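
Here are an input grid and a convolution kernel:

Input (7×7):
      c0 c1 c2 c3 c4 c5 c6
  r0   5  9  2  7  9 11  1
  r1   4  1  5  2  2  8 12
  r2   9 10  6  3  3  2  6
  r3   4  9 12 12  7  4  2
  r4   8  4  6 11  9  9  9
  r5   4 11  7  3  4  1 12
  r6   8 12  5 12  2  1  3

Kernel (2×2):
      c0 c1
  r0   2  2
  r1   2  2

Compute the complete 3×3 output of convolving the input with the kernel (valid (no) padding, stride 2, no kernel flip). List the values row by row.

38 32 60
64 66 32
54 54 46

Output[0,0]: The receptive field on the input at this output position is [5 9 / 4 1]. Elementwise product with the kernel and sum: 5·2 + 9·2 + 4·2 + 1·2.
Output[0,1]: The receptive field on the input at this output position is [2 7 / 5 2]. Elementwise product with the kernel and sum: 2·2 + 7·2 + 5·2 + 2·2.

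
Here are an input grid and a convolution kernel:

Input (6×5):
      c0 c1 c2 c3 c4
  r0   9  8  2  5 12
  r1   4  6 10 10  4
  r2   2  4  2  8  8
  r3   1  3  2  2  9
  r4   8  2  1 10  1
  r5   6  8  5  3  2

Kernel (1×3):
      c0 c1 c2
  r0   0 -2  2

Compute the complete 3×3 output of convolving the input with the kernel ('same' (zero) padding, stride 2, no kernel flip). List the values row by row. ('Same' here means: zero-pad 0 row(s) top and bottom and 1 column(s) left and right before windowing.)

Output[0,0]: The receptive field on the zero-padded input at this output position is [0 9 8]. Elementwise product with the kernel and sum: 9·-2 + 8·2.

-2 6 -24
4 12 -16
-12 18 -2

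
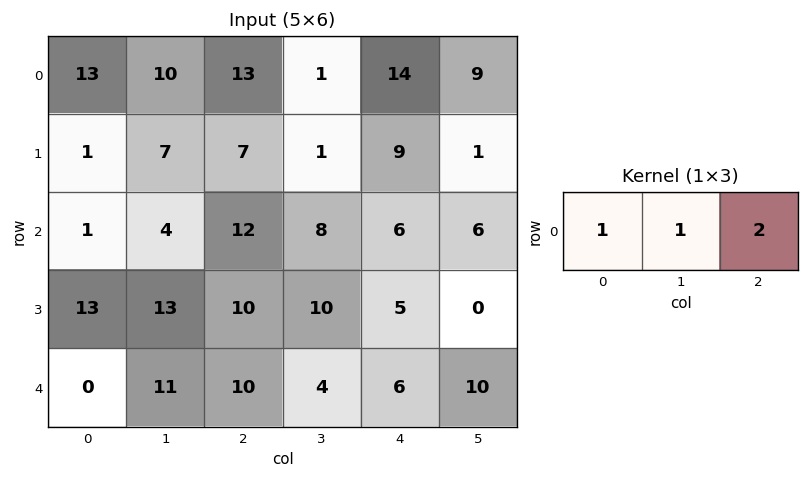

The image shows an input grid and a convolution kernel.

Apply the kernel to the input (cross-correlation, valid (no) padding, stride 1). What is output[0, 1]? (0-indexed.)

25

The receptive field on the input at this output position is [10 13 1]. Elementwise product with the kernel and sum: 10·1 + 13·1 + 1·2.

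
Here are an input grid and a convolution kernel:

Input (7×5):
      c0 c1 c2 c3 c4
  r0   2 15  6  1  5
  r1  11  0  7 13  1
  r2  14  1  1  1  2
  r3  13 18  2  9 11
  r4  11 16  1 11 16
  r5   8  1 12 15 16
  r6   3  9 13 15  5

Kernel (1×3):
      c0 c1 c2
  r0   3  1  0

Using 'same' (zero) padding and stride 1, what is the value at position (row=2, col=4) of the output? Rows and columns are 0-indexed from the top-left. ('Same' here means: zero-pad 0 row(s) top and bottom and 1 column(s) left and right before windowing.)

5

The receptive field on the zero-padded input at this output position is [1 2 0]. Elementwise product with the kernel and sum: 1·3 + 2·1.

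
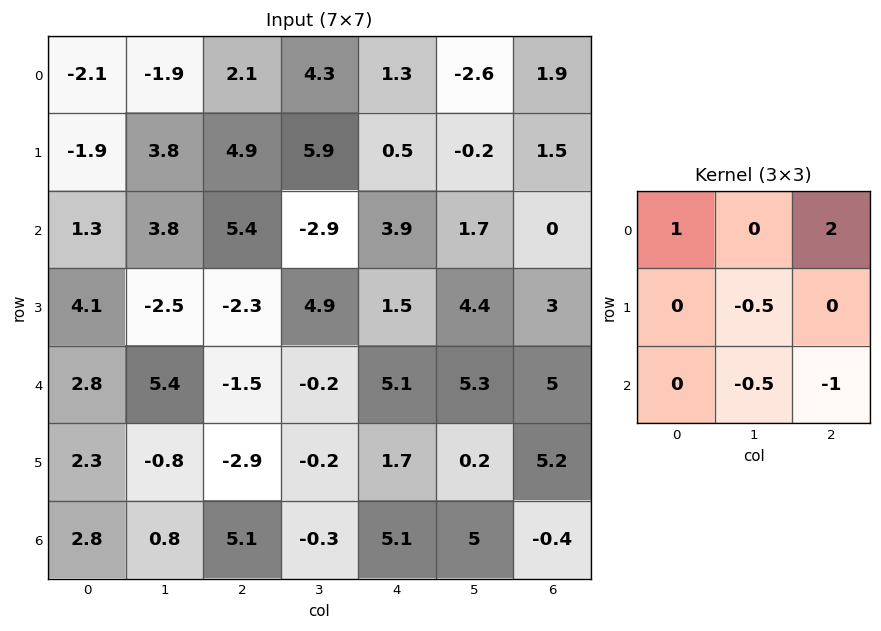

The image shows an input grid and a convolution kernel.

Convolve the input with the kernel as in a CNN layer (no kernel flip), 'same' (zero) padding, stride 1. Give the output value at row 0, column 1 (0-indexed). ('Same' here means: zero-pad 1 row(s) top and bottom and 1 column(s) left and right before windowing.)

-5.85

The receptive field on the zero-padded input at this output position is [0 0 0 / -2.1 -1.9 2.1 / -1.9 3.8 4.9]. Elementwise product with the kernel and sum: 0·1 + 0·2 + -1.9·-0.5 + 3.8·-0.5 + 4.9·-1.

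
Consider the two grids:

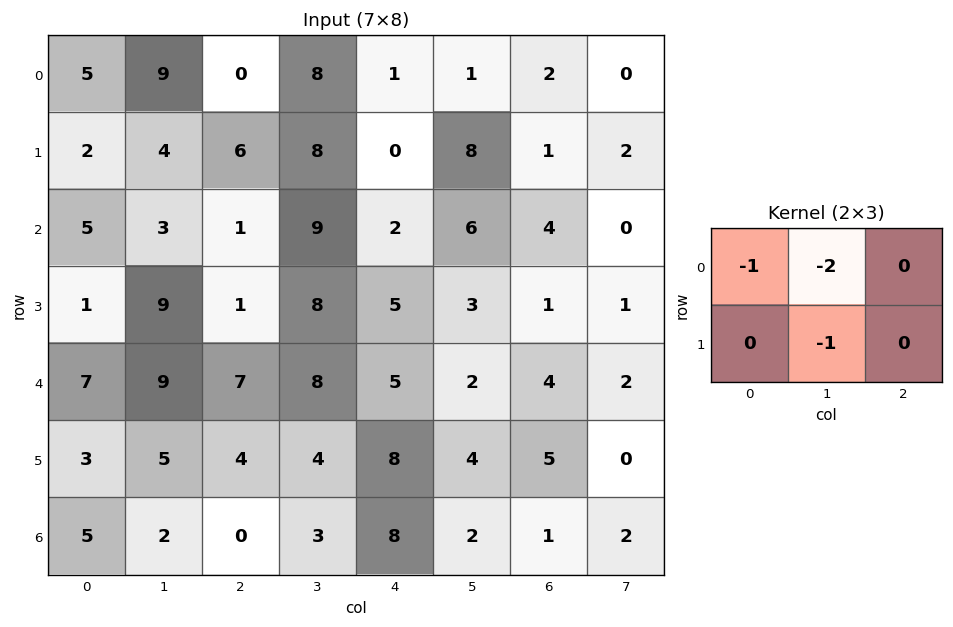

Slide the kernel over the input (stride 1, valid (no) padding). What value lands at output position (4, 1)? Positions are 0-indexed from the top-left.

-27

The receptive field on the input at this output position is [9 7 8 / 5 4 4]. Elementwise product with the kernel and sum: 9·-1 + 7·-2 + 4·-1.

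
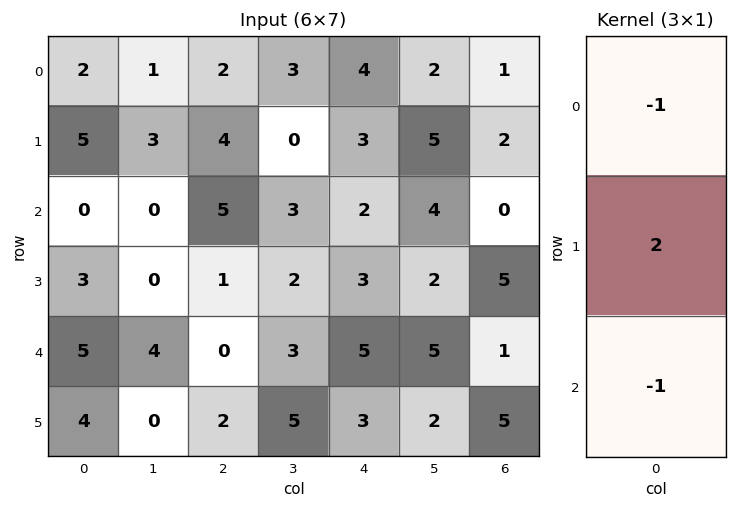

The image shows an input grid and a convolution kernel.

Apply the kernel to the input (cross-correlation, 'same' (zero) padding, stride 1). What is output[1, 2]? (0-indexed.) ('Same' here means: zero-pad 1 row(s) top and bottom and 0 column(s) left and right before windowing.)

The receptive field on the zero-padded input at this output position is [2 / 4 / 5]. Elementwise product with the kernel and sum: 2·-1 + 4·2 + 5·-1.

1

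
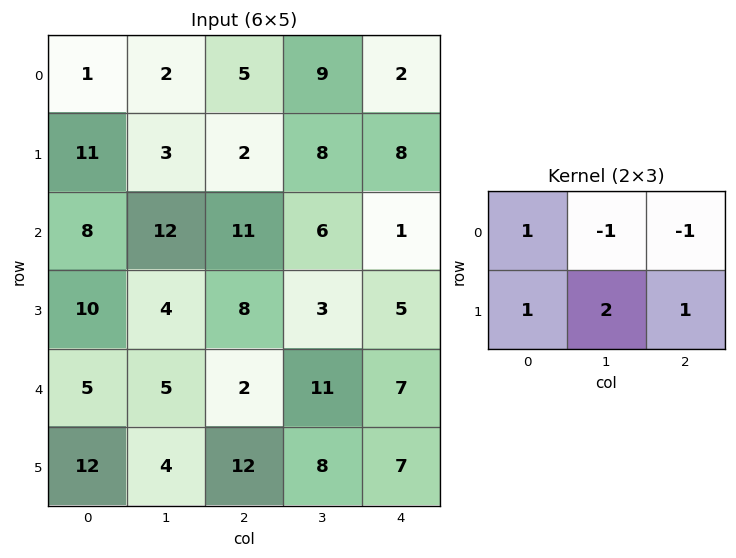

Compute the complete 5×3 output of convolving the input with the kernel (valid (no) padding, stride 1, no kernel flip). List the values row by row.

13 3 20
49 33 10
11 18 23
15 13 31
30 28 19

Output[0,0]: The receptive field on the input at this output position is [1 2 5 / 11 3 2]. Elementwise product with the kernel and sum: 1·1 + 2·-1 + 5·-1 + 11·1 + 3·2 + 2·1.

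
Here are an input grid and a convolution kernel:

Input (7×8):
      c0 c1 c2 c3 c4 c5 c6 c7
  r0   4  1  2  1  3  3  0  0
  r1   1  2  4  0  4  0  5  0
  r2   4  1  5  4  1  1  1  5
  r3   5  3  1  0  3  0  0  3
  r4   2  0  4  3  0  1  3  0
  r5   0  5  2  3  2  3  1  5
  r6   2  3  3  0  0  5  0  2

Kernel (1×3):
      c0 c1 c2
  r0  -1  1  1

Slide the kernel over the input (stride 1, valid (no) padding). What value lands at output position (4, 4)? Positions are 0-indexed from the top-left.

The receptive field on the input at this output position is [0 1 3]. Elementwise product with the kernel and sum: 0·-1 + 1·1 + 3·1.

4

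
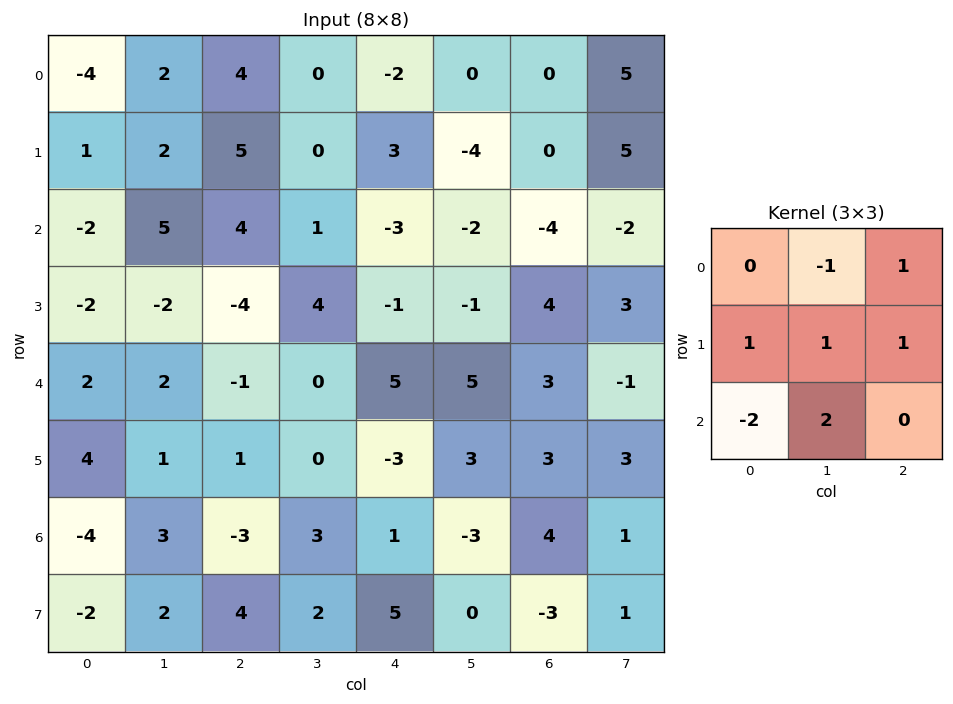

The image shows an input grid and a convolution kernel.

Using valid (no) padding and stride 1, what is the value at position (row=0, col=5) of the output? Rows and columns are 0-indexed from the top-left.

The receptive field on the input at this output position is [0 0 5 / -4 0 5 / -2 -4 -2]. Elementwise product with the kernel and sum: 0·-1 + 5·1 + -4·1 + 0·1 + 5·1 + -2·-2 + -4·2.

2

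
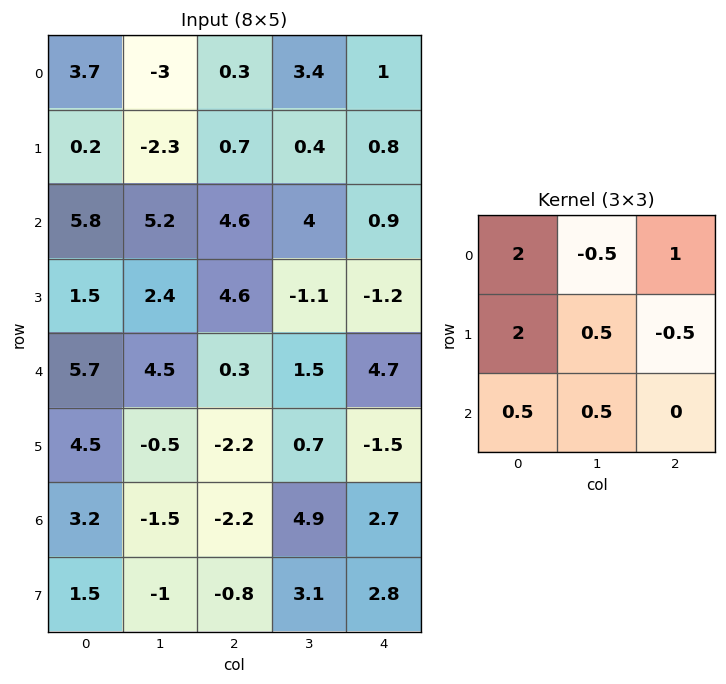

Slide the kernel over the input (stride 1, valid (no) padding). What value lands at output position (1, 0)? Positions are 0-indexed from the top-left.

The receptive field on the input at this output position is [0.2 -2.3 0.7 / 5.8 5.2 4.6 / 1.5 2.4 4.6]. Elementwise product with the kernel and sum: 0.2·2 + -2.3·-0.5 + 0.7·1 + 5.8·2 + 5.2·0.5 + 4.6·-0.5 + 1.5·0.5 + 2.4·0.5.

16.1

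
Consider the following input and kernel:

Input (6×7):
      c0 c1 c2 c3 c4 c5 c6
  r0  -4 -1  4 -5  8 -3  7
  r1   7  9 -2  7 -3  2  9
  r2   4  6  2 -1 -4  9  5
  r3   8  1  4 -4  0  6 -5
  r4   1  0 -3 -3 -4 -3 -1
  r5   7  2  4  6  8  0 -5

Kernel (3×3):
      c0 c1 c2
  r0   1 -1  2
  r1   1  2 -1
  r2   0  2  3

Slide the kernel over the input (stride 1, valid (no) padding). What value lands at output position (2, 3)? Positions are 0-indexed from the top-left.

-6

The receptive field on the input at this output position is [-1 -4 9 / -4 0 6 / -3 -4 -3]. Elementwise product with the kernel and sum: -1·1 + -4·-1 + 9·2 + -4·1 + 0·2 + 6·-1 + -4·2 + -3·3.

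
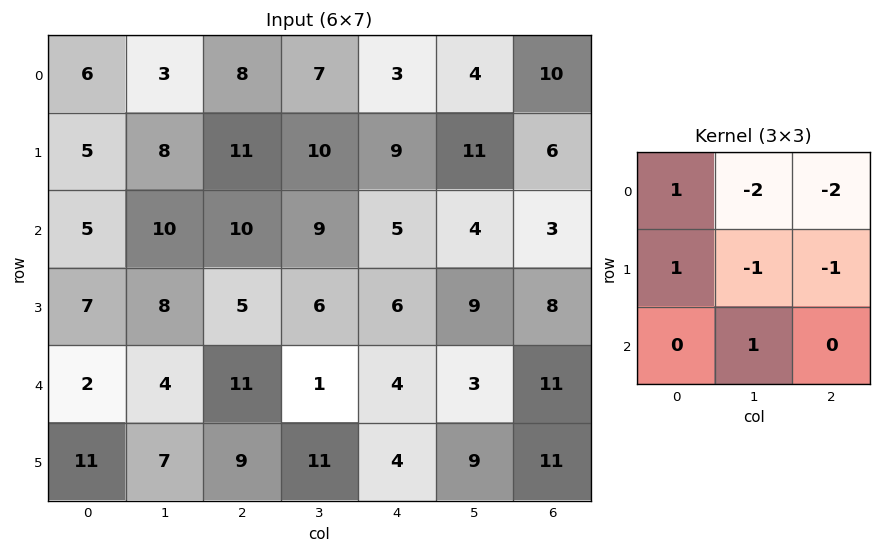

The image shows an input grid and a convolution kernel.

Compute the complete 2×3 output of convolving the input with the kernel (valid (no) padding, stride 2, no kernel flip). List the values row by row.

Output[0,0]: The receptive field on the input at this output position is [6 3 8 / 5 8 11 / 5 10 10]. Elementwise product with the kernel and sum: 6·1 + 3·-2 + 8·-2 + 5·1 + 8·-1 + 11·-1 + 10·1.

-20 -11 -29
-37 -24 -17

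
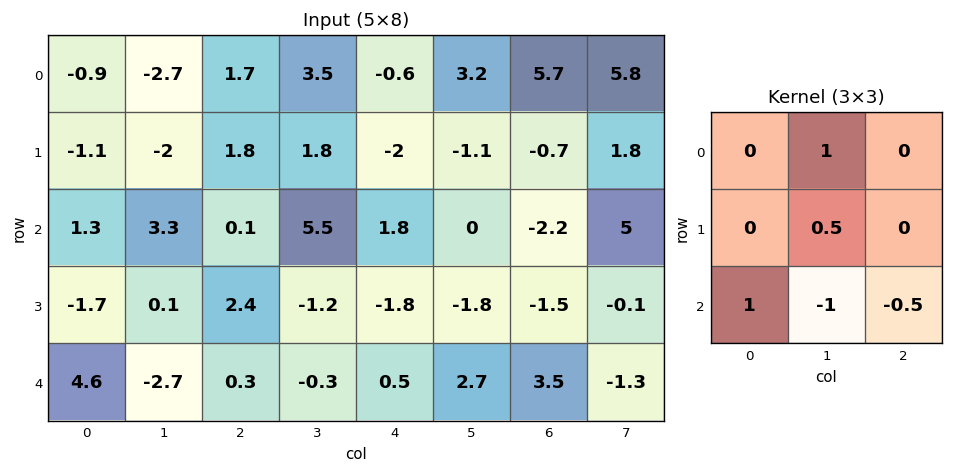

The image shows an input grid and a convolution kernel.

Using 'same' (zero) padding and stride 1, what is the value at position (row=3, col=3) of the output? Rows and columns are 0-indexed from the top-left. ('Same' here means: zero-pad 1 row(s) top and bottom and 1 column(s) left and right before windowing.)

5.25

The receptive field on the zero-padded input at this output position is [0.1 5.5 1.8 / 2.4 -1.2 -1.8 / 0.3 -0.3 0.5]. Elementwise product with the kernel and sum: 5.5·1 + -1.2·0.5 + 0.3·1 + -0.3·-1 + 0.5·-0.5.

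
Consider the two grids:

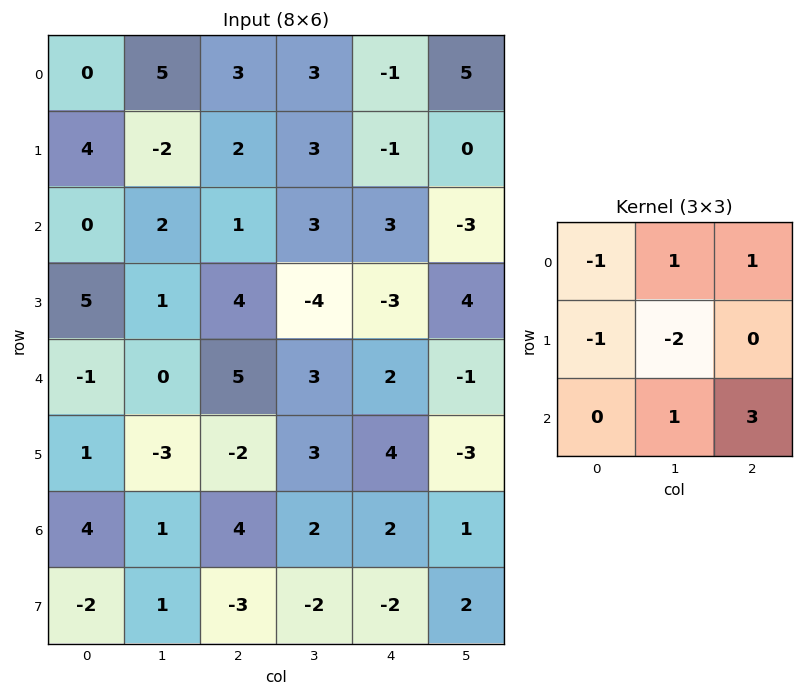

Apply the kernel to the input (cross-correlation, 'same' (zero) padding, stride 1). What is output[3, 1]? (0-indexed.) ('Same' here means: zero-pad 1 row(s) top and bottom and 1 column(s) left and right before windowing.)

11

The receptive field on the zero-padded input at this output position is [0 2 1 / 5 1 4 / -1 0 5]. Elementwise product with the kernel and sum: 0·-1 + 2·1 + 1·1 + 5·-1 + 1·-2 + 0·1 + 5·3.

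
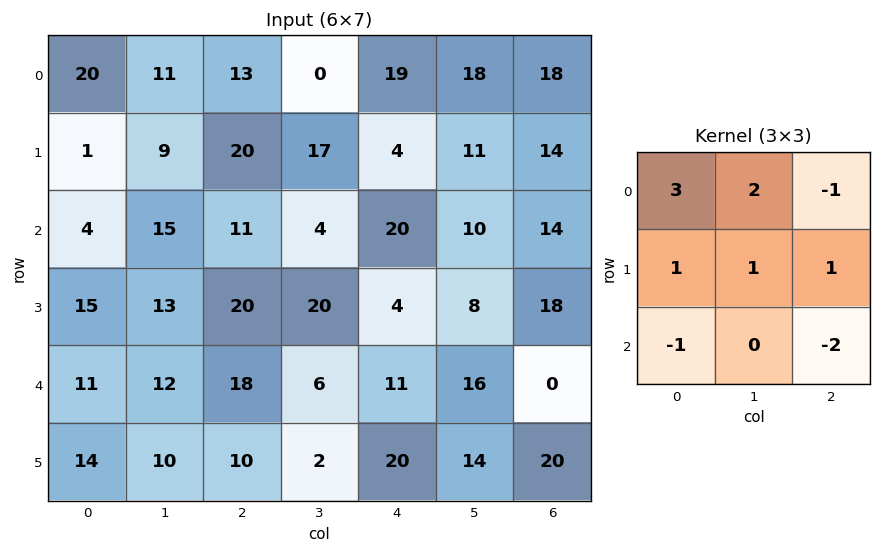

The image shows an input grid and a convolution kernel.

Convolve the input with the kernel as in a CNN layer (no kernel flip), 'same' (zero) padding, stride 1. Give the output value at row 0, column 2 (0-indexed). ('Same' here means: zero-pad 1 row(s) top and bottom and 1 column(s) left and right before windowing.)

-19

The receptive field on the zero-padded input at this output position is [0 0 0 / 11 13 0 / 9 20 17]. Elementwise product with the kernel and sum: 0·3 + 0·2 + 0·-1 + 11·1 + 13·1 + 0·1 + 9·-1 + 17·-2.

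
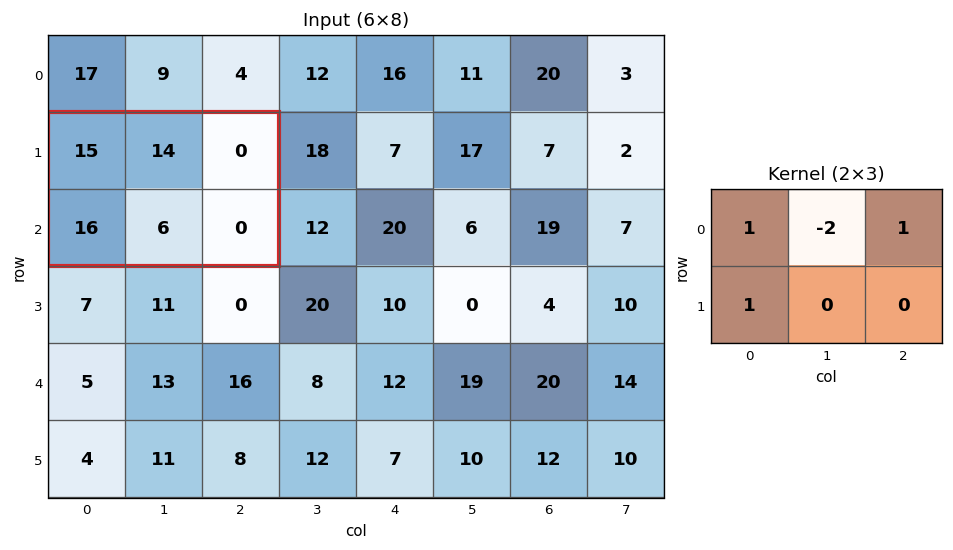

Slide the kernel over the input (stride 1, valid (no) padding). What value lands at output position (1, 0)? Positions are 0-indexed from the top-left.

3

The receptive field on the input at this output position is [15 14 0 / 16 6 0]. Elementwise product with the kernel and sum: 15·1 + 14·-2 + 0·1 + 16·1.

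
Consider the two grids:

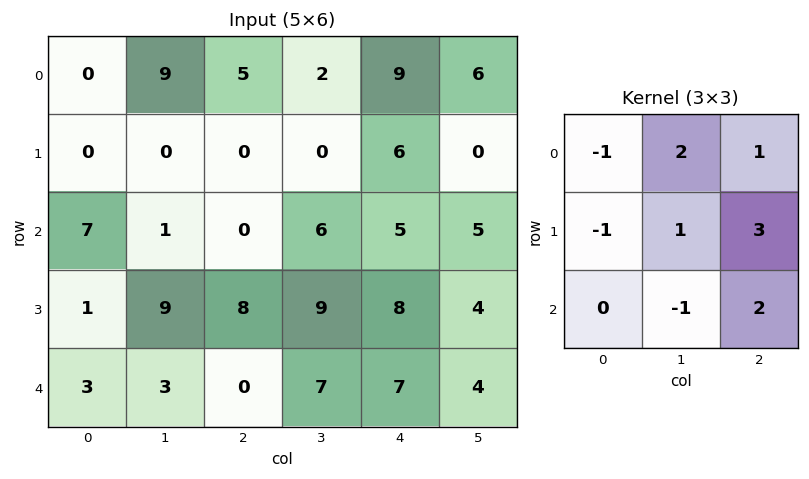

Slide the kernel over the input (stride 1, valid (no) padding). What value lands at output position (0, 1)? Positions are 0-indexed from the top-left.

The receptive field on the input at this output position is [9 5 2 / 0 0 0 / 1 0 6]. Elementwise product with the kernel and sum: 9·-1 + 5·2 + 2·1 + 0·-1 + 0·1 + 0·3 + 0·-1 + 6·2.

15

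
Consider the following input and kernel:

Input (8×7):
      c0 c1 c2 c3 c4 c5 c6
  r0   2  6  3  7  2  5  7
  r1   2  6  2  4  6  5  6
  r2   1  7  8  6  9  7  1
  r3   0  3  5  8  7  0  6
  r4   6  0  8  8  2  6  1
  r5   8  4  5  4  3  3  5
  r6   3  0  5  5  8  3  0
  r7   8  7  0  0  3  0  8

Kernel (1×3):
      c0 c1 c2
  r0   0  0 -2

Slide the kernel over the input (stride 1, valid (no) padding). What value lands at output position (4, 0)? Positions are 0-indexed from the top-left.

The receptive field on the input at this output position is [6 0 8]. Elementwise product with the kernel and sum: 8·-2.

-16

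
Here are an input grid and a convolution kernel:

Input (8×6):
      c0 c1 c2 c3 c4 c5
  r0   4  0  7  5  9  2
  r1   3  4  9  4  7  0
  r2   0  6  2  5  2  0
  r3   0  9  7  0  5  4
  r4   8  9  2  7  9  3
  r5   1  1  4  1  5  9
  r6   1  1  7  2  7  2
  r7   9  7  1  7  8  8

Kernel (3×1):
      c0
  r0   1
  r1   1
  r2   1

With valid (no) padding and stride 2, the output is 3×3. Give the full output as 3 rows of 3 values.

Output[0,0]: The receptive field on the input at this output position is [4 / 3 / 0]. Elementwise product with the kernel and sum: 4·1 + 3·1 + 0·1.

7 18 18
8 11 16
10 13 21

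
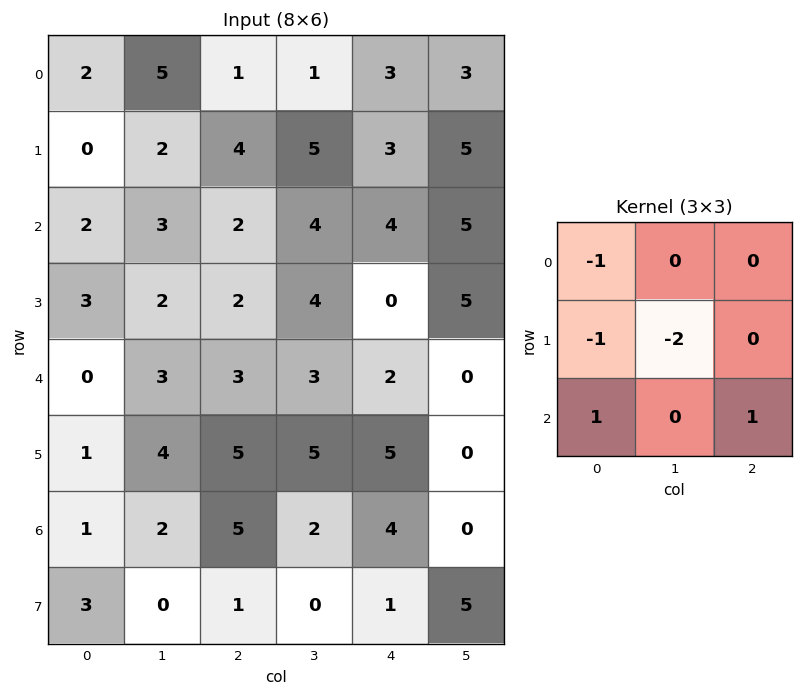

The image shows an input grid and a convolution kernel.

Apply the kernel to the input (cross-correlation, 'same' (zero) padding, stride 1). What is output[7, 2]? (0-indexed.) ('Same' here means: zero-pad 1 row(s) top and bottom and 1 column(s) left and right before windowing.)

-4

The receptive field on the zero-padded input at this output position is [2 5 2 / 0 1 0 / 0 0 0]. Elementwise product with the kernel and sum: 2·-1 + 0·-1 + 1·-2 + 0·1 + 0·1.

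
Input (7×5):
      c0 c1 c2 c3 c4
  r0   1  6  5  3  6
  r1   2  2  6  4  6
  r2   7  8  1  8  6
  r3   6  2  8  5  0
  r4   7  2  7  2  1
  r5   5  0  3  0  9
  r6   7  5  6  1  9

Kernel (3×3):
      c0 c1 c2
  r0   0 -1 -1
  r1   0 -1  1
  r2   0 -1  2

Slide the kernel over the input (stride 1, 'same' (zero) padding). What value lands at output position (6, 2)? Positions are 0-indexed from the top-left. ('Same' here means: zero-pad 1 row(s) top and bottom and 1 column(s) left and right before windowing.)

-8

The receptive field on the zero-padded input at this output position is [0 3 0 / 5 6 1 / 0 0 0]. Elementwise product with the kernel and sum: 3·-1 + 0·-1 + 6·-1 + 1·1 + 0·-1 + 0·2.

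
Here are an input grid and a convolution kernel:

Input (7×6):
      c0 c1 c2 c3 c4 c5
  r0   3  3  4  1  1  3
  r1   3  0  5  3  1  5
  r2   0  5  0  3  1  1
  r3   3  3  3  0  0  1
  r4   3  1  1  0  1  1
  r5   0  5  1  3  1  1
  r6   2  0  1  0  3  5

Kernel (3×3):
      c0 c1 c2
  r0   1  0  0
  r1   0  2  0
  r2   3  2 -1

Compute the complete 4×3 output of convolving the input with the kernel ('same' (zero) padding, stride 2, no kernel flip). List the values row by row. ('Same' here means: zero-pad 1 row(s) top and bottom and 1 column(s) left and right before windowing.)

Output[0,0]: The receptive field on the zero-padded input at this output position is [0 0 0 / 0 3 3 / 0 3 0]. Elementwise product with the kernel and sum: 0·1 + 3·2 + 0·3 + 3·2 + 0·-1.

12 15 8
3 15 4
1 19 12
4 7 9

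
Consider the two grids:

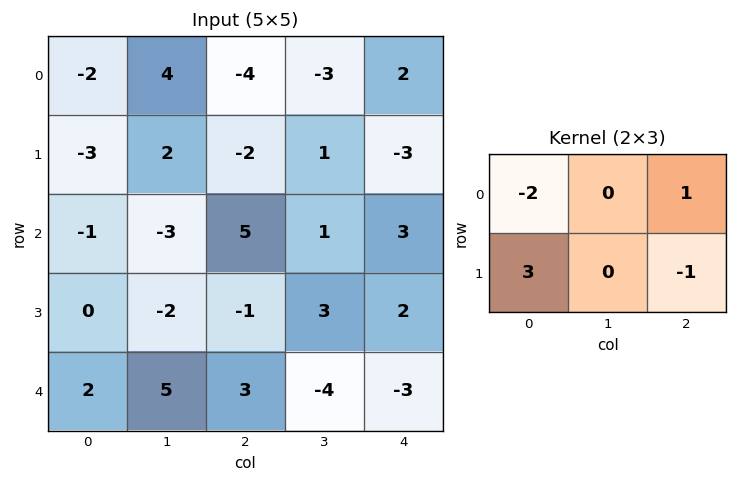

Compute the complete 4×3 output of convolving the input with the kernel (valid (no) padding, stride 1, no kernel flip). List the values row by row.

-7 -6 7
-4 -13 13
8 -2 -12
2 26 16

Output[0,0]: The receptive field on the input at this output position is [-2 4 -4 / -3 2 -2]. Elementwise product with the kernel and sum: -2·-2 + -4·1 + -3·3 + -2·-1.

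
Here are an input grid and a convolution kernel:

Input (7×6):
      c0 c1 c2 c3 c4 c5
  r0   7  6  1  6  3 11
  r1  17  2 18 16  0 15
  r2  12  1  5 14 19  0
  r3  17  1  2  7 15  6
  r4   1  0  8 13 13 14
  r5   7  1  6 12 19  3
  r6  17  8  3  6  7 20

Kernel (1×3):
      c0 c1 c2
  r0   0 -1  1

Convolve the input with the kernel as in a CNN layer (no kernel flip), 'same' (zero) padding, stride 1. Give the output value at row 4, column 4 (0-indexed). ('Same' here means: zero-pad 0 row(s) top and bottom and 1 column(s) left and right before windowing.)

The receptive field on the zero-padded input at this output position is [13 13 14]. Elementwise product with the kernel and sum: 13·-1 + 14·1.

1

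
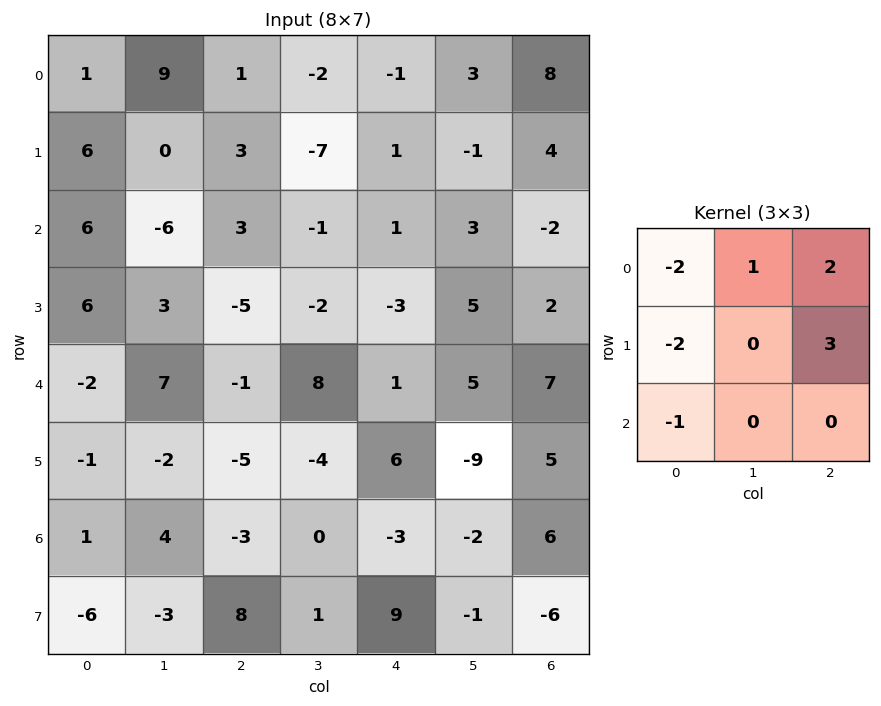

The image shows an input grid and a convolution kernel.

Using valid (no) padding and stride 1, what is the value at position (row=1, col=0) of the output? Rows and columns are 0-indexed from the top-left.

The receptive field on the input at this output position is [6 0 3 / 6 -6 3 / 6 3 -5]. Elementwise product with the kernel and sum: 6·-2 + 0·1 + 3·2 + 6·-2 + 3·3 + 6·-1.

-15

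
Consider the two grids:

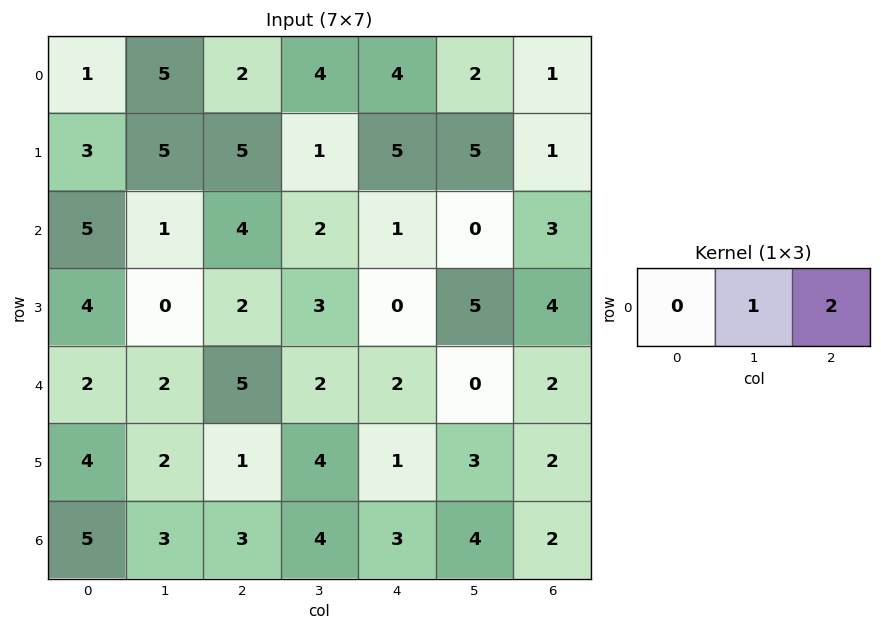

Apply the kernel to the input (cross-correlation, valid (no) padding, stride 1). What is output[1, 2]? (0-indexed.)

11

The receptive field on the input at this output position is [5 1 5]. Elementwise product with the kernel and sum: 1·1 + 5·2.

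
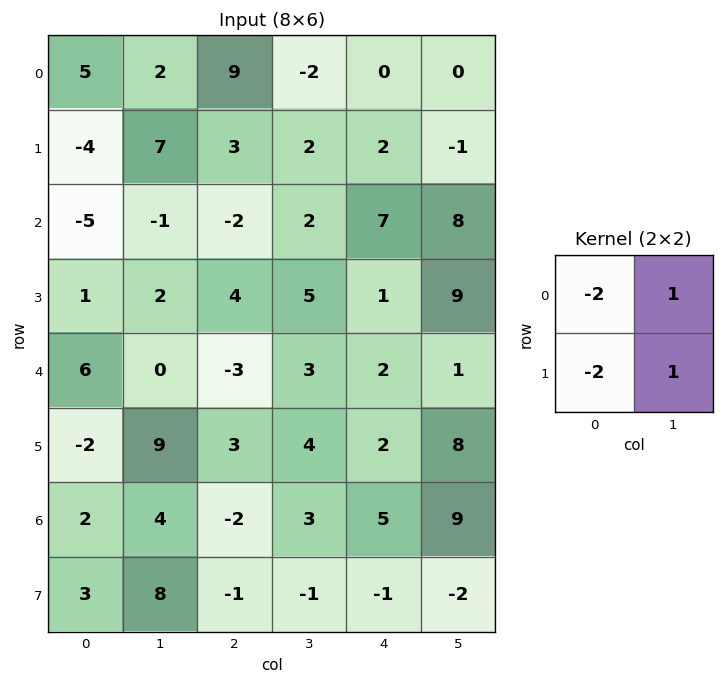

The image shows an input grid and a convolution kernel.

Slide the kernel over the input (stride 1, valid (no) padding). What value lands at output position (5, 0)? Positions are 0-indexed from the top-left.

The receptive field on the input at this output position is [-2 9 / 2 4]. Elementwise product with the kernel and sum: -2·-2 + 9·1 + 2·-2 + 4·1.

13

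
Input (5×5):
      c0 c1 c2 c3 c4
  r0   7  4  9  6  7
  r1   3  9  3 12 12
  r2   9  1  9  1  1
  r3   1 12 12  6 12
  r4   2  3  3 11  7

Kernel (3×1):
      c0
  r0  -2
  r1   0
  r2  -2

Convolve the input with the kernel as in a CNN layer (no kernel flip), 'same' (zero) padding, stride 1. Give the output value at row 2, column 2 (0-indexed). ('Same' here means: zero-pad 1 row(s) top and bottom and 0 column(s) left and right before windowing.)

The receptive field on the zero-padded input at this output position is [3 / 9 / 12]. Elementwise product with the kernel and sum: 3·-2 + 12·-2.

-30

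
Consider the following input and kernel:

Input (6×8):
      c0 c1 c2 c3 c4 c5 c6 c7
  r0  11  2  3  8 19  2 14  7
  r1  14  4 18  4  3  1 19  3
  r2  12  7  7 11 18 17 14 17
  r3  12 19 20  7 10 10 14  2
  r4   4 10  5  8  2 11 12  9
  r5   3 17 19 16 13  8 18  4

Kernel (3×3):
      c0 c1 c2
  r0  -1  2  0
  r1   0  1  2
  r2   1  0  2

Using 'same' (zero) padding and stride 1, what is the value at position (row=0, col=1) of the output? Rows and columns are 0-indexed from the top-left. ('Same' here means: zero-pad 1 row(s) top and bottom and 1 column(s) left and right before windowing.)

58

The receptive field on the zero-padded input at this output position is [0 0 0 / 11 2 3 / 14 4 18]. Elementwise product with the kernel and sum: 0·-1 + 0·2 + 2·1 + 3·2 + 14·1 + 18·2.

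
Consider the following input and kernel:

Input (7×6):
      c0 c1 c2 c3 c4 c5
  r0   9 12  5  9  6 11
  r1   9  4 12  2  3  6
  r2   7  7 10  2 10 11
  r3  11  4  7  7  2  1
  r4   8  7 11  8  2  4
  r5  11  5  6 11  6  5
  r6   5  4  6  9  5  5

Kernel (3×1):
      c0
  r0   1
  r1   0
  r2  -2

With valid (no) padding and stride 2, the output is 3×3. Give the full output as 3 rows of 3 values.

Output[0,0]: The receptive field on the input at this output position is [9 / 9 / 7]. Elementwise product with the kernel and sum: 9·1 + 7·-2.
Output[0,1]: The receptive field on the input at this output position is [5 / 12 / 10]. Elementwise product with the kernel and sum: 5·1 + 10·-2.

-5 -15 -14
-9 -12 6
-2 -1 -8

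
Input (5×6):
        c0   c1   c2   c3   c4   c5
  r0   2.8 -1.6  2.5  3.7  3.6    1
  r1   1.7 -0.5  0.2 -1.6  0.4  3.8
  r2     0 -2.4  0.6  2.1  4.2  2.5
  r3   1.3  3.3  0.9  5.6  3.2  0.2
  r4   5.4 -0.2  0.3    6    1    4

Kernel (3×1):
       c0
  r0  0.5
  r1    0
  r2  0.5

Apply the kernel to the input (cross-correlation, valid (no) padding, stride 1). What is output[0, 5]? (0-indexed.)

1.75

The receptive field on the input at this output position is [1 / 3.8 / 2.5]. Elementwise product with the kernel and sum: 1·0.5 + 2.5·0.5.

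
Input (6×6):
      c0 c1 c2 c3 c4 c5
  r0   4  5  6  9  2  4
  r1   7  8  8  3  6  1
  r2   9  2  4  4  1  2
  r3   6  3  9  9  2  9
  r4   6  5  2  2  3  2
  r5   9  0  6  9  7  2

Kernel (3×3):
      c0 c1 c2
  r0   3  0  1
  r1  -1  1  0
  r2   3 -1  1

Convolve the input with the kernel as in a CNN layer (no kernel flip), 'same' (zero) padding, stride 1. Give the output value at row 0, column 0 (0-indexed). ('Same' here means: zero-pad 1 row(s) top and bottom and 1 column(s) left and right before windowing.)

5

The receptive field on the zero-padded input at this output position is [0 0 0 / 0 4 5 / 0 7 8]. Elementwise product with the kernel and sum: 0·3 + 0·1 + 0·-1 + 4·1 + 0·3 + 7·-1 + 8·1.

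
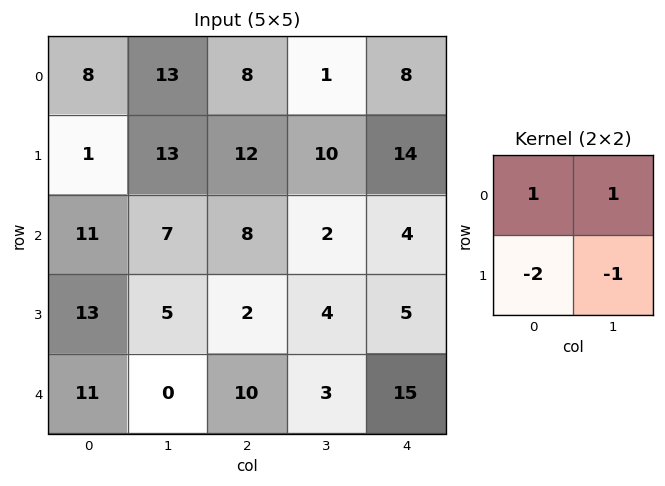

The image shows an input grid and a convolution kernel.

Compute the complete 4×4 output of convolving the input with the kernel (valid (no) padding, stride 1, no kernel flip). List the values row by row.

6 -17 -25 -25
-15 3 4 16
-13 3 2 -7
-4 -3 -17 -12

Output[0,0]: The receptive field on the input at this output position is [8 13 / 1 13]. Elementwise product with the kernel and sum: 8·1 + 13·1 + 1·-2 + 13·-1.
Output[0,1]: The receptive field on the input at this output position is [13 8 / 13 12]. Elementwise product with the kernel and sum: 13·1 + 8·1 + 13·-2 + 12·-1.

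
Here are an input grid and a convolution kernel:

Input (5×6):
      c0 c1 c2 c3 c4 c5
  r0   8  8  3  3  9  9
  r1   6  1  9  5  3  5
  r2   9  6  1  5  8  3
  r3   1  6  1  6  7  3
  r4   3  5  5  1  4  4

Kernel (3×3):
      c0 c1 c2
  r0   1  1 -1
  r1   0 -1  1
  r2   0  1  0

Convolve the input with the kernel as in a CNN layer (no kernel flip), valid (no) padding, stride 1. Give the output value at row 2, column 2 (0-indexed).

The receptive field on the input at this output position is [1 5 8 / 1 6 7 / 5 1 4]. Elementwise product with the kernel and sum: 1·1 + 5·1 + 8·-1 + 6·-1 + 7·1 + 1·1.

0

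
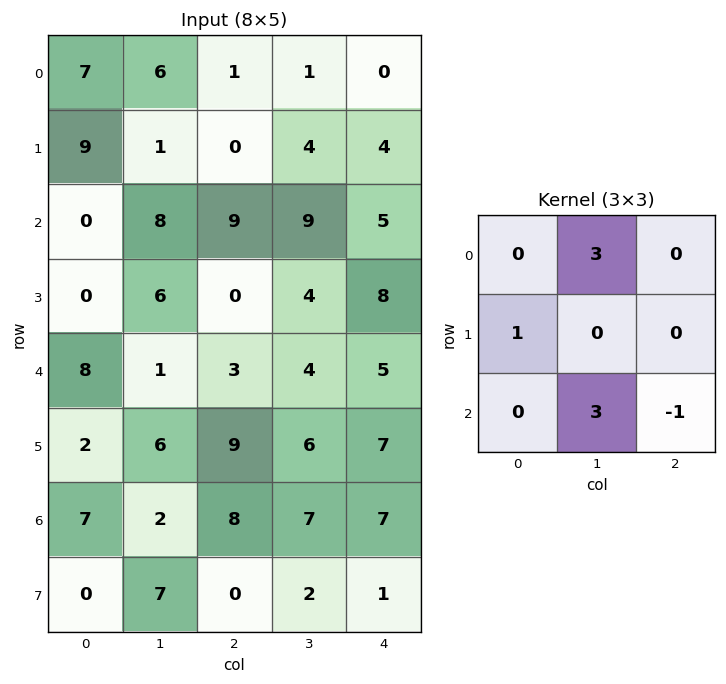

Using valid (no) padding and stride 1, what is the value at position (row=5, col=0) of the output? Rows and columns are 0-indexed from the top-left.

The receptive field on the input at this output position is [2 6 9 / 7 2 8 / 0 7 0]. Elementwise product with the kernel and sum: 6·3 + 7·1 + 7·3 + 0·-1.

46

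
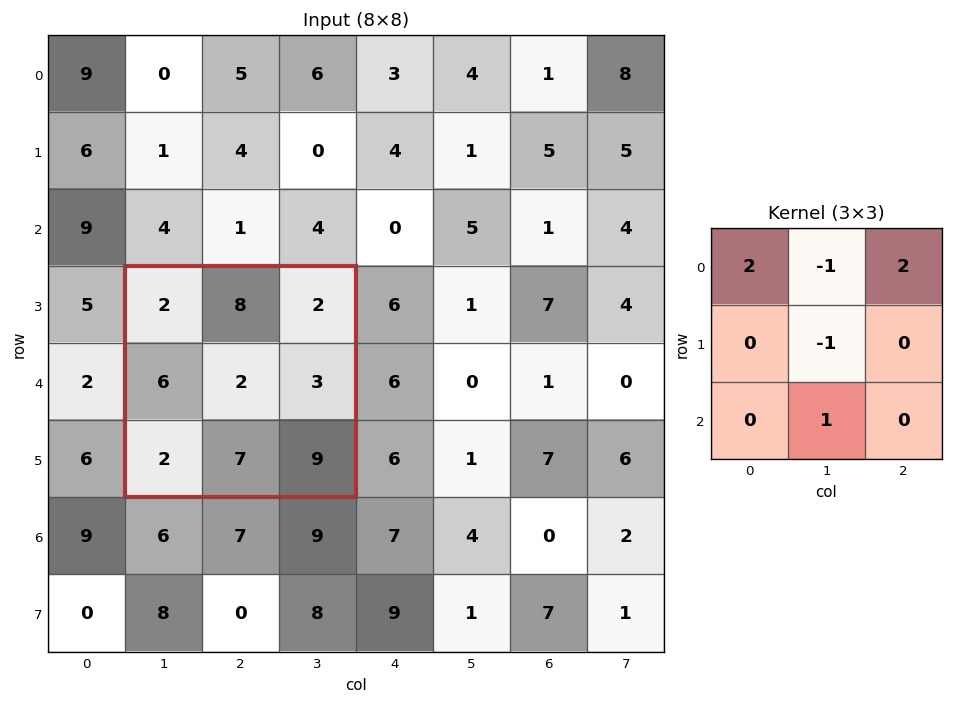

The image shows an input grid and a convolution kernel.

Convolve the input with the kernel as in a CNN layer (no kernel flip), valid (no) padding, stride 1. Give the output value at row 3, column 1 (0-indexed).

The receptive field on the input at this output position is [2 8 2 / 6 2 3 / 2 7 9]. Elementwise product with the kernel and sum: 2·2 + 8·-1 + 2·2 + 2·-1 + 7·1.

5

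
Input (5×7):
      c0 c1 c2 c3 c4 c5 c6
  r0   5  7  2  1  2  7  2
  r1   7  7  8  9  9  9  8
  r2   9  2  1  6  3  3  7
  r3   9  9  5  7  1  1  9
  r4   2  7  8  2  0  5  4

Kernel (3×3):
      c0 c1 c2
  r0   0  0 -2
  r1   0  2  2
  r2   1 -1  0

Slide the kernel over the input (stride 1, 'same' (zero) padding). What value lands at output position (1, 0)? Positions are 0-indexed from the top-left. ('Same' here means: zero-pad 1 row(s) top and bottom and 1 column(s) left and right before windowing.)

5

The receptive field on the zero-padded input at this output position is [0 5 7 / 0 7 7 / 0 9 2]. Elementwise product with the kernel and sum: 7·-2 + 7·2 + 7·2 + 0·1 + 9·-1.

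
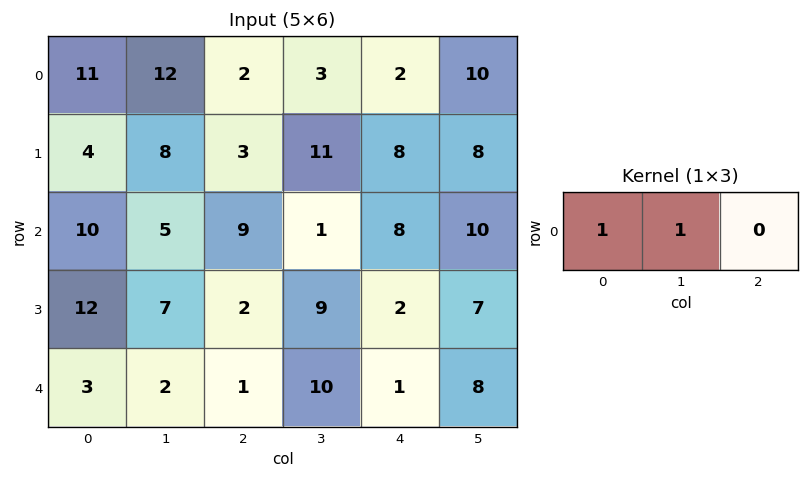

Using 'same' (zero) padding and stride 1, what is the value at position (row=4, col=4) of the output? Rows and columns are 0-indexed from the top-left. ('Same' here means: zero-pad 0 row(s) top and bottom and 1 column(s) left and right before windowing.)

The receptive field on the zero-padded input at this output position is [10 1 8]. Elementwise product with the kernel and sum: 10·1 + 1·1.

11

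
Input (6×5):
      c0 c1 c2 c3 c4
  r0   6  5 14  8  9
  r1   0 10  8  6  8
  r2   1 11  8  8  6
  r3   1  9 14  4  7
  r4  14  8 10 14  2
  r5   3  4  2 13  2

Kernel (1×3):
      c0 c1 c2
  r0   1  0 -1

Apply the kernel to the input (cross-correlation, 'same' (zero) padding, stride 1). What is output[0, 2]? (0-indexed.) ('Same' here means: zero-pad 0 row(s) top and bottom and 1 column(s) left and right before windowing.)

-3

The receptive field on the zero-padded input at this output position is [5 14 8]. Elementwise product with the kernel and sum: 5·1 + 8·-1.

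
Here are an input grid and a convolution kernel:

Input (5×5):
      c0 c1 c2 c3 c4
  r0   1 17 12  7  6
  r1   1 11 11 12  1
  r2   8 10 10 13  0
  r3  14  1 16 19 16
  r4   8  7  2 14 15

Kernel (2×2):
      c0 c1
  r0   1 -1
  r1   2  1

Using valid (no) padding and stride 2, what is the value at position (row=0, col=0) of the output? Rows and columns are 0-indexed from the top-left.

The receptive field on the input at this output position is [1 17 / 1 11]. Elementwise product with the kernel and sum: 1·1 + 17·-1 + 1·2 + 11·1.

-3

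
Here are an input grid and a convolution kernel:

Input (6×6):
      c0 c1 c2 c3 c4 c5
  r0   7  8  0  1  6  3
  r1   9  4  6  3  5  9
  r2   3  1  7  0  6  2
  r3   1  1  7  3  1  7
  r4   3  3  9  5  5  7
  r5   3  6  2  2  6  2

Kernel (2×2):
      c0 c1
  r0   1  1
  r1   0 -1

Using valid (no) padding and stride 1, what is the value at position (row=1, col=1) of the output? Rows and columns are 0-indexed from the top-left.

3

The receptive field on the input at this output position is [4 6 / 1 7]. Elementwise product with the kernel and sum: 4·1 + 6·1 + 7·-1.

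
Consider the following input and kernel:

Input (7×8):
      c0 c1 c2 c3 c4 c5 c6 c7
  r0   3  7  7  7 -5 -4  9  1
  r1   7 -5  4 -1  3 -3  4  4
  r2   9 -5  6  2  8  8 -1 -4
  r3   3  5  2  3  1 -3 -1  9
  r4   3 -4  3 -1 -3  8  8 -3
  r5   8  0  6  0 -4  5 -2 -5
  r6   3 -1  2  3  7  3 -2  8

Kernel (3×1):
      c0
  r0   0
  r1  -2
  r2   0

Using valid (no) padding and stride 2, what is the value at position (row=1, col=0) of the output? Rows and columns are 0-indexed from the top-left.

-6

The receptive field on the input at this output position is [9 / 3 / 3]. Elementwise product with the kernel and sum: 3·-2.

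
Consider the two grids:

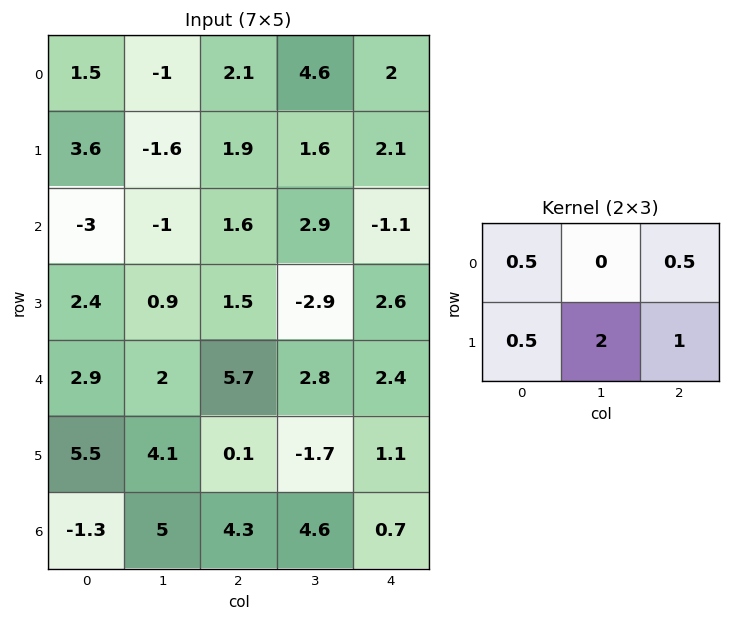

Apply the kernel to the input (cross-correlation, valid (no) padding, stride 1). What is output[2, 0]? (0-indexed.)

The receptive field on the input at this output position is [-3 -1 1.6 / 2.4 0.9 1.5]. Elementwise product with the kernel and sum: -3·0.5 + 1.6·0.5 + 2.4·0.5 + 0.9·2 + 1.5·1.

3.8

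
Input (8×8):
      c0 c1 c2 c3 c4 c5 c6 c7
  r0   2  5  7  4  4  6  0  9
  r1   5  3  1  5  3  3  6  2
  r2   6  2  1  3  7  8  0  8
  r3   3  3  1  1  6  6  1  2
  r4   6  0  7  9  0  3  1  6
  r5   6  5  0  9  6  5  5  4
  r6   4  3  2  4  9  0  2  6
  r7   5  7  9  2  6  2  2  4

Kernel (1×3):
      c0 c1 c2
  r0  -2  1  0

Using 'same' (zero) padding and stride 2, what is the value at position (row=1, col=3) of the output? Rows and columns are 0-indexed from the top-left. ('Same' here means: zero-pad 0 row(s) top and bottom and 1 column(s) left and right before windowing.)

The receptive field on the zero-padded input at this output position is [8 0 8]. Elementwise product with the kernel and sum: 8·-2 + 0·1.

-16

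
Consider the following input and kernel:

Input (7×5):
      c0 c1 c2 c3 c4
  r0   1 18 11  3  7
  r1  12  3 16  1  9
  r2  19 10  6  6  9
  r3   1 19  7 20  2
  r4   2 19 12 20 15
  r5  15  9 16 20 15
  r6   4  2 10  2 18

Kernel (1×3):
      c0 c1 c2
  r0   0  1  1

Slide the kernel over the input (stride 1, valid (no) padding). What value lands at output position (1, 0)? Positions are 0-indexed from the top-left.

19

The receptive field on the input at this output position is [12 3 16]. Elementwise product with the kernel and sum: 3·1 + 16·1.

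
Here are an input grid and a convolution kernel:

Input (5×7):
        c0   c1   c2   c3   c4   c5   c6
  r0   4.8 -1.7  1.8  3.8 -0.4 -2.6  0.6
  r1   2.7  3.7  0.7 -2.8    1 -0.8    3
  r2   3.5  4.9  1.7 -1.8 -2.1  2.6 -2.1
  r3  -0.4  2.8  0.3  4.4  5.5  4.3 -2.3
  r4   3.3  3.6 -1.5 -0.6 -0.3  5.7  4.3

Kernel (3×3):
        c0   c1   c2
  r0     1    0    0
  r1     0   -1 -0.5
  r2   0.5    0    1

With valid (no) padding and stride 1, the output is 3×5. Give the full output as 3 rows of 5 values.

4.2 -0.35 2.85 4.9 -4.25
-2.95 8.7 9.2 4.5 -0.1
0.7 3.6 -6.5 -4.05 -1.1

Output[0,0]: The receptive field on the input at this output position is [4.8 -1.7 1.8 / 2.7 3.7 0.7 / 3.5 4.9 1.7]. Elementwise product with the kernel and sum: 4.8·1 + 3.7·-1 + 0.7·-0.5 + 3.5·0.5 + 1.7·1.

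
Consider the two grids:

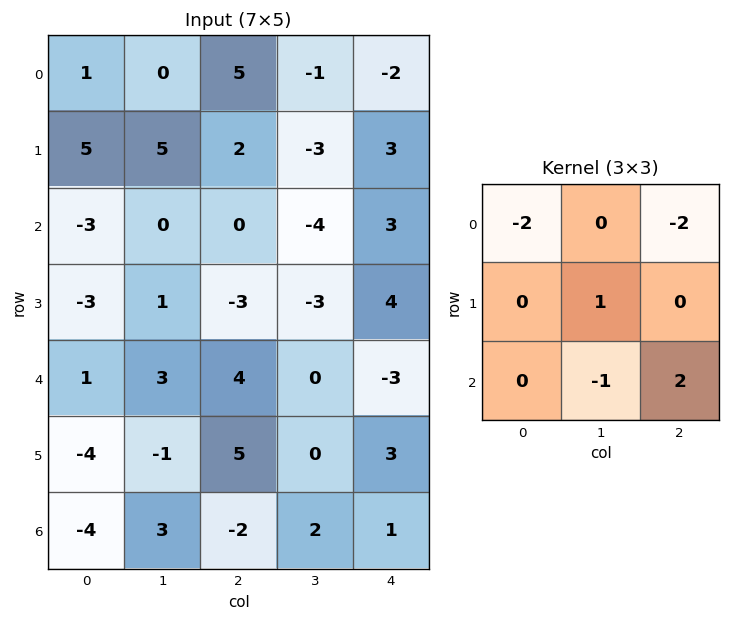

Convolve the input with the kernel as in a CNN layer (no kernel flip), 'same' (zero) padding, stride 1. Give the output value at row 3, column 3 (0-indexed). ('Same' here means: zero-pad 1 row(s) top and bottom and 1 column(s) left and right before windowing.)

The receptive field on the zero-padded input at this output position is [0 -4 3 / -3 -3 4 / 4 0 -3]. Elementwise product with the kernel and sum: 0·-2 + 3·-2 + -3·1 + 0·-1 + -3·2.

-15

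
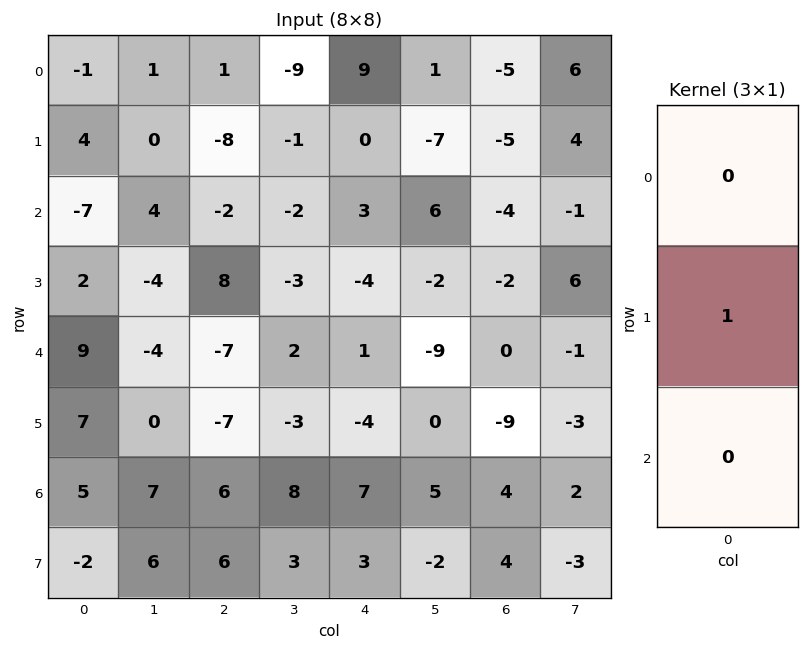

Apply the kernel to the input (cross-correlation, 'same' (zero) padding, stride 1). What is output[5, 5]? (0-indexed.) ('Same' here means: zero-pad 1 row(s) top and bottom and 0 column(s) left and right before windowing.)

0

The receptive field on the zero-padded input at this output position is [-9 / 0 / 5]. Elementwise product with the kernel and sum: 0·1.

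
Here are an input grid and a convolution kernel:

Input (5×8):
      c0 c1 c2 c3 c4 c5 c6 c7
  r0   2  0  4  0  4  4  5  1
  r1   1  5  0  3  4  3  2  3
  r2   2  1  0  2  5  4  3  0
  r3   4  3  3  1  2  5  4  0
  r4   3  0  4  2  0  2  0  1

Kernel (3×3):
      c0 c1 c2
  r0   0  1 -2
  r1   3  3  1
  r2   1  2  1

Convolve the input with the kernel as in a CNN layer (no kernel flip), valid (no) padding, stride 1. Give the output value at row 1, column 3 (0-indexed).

33

The receptive field on the input at this output position is [3 4 3 / 2 5 4 / 1 2 5]. Elementwise product with the kernel and sum: 4·1 + 3·-2 + 2·3 + 5·3 + 4·1 + 1·1 + 2·2 + 5·1.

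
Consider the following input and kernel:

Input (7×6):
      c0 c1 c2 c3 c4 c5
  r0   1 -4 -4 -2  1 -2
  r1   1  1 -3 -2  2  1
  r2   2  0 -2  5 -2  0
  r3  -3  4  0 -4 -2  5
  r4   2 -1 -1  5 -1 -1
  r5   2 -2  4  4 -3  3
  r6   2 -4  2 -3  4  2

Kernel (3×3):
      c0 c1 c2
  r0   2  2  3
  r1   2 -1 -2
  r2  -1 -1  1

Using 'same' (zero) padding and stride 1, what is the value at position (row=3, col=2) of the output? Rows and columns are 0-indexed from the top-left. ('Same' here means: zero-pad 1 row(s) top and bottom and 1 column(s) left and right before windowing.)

The receptive field on the zero-padded input at this output position is [0 -2 5 / 4 0 -4 / -1 -1 5]. Elementwise product with the kernel and sum: 0·2 + -2·2 + 5·3 + 4·2 + 0·-1 + -4·-2 + -1·-1 + -1·-1 + 5·1.

34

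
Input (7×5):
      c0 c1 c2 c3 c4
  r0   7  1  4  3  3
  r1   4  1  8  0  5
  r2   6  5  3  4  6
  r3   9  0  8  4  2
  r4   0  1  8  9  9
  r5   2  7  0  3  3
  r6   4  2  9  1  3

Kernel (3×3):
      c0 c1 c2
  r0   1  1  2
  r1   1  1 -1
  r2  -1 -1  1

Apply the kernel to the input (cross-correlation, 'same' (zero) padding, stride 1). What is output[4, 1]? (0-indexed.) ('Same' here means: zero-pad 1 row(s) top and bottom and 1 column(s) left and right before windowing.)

9

The receptive field on the zero-padded input at this output position is [9 0 8 / 0 1 8 / 2 7 0]. Elementwise product with the kernel and sum: 9·1 + 0·1 + 8·2 + 0·1 + 1·1 + 8·-1 + 2·-1 + 7·-1 + 0·1.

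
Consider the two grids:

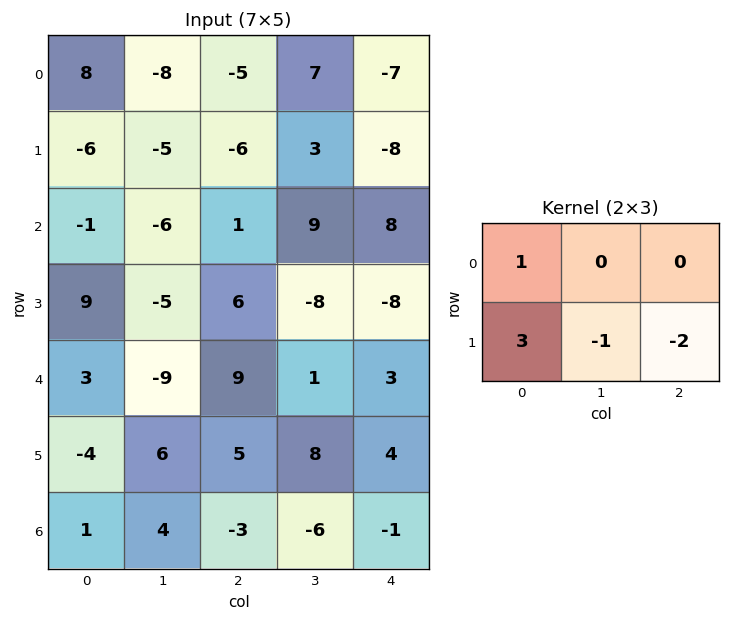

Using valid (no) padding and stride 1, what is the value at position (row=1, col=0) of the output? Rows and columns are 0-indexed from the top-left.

-5

The receptive field on the input at this output position is [-6 -5 -6 / -1 -6 1]. Elementwise product with the kernel and sum: -6·1 + -1·3 + -6·-1 + 1·-2.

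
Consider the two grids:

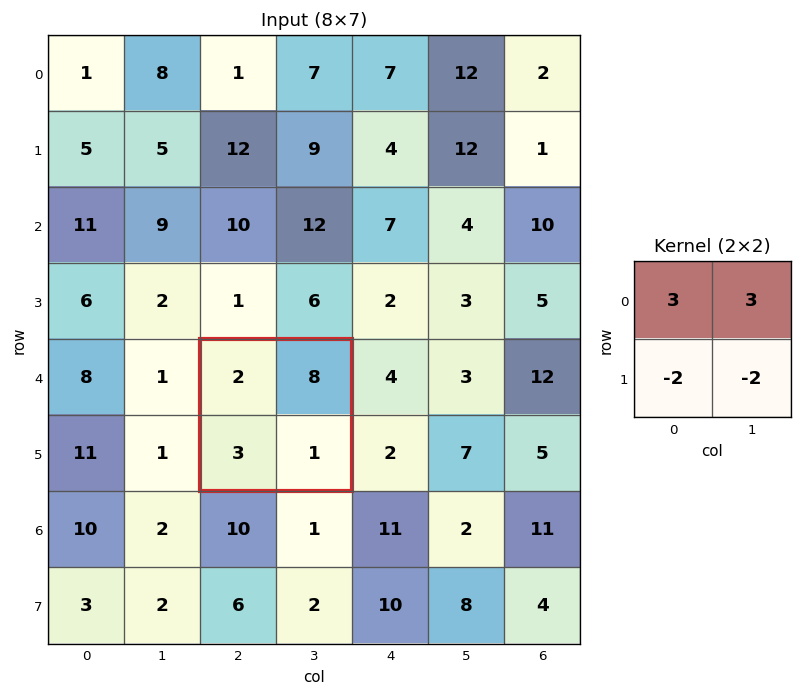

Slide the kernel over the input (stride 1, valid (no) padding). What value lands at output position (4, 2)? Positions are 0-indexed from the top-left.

The receptive field on the input at this output position is [2 8 / 3 1]. Elementwise product with the kernel and sum: 2·3 + 8·3 + 3·-2 + 1·-2.

22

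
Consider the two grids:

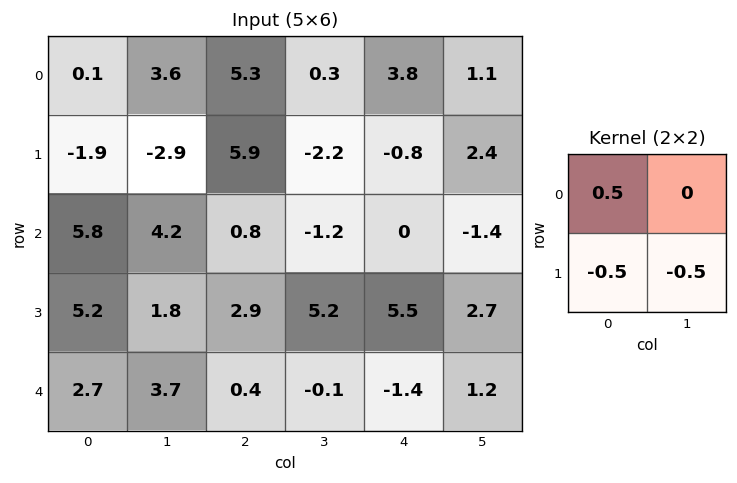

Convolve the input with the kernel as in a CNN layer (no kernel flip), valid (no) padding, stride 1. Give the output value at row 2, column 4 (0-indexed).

-4.1

The receptive field on the input at this output position is [0 -1.4 / 5.5 2.7]. Elementwise product with the kernel and sum: 0·0.5 + 5.5·-0.5 + 2.7·-0.5.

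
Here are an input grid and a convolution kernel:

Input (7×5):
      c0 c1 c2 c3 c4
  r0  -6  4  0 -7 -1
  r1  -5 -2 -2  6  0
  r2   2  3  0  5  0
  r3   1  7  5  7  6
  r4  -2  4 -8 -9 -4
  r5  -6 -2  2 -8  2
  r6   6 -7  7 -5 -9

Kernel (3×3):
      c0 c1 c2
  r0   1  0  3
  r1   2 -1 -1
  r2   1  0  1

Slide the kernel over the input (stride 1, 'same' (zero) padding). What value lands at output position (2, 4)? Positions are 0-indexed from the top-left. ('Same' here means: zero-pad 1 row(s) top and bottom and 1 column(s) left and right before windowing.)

The receptive field on the zero-padded input at this output position is [6 0 0 / 5 0 0 / 7 6 0]. Elementwise product with the kernel and sum: 6·1 + 0·3 + 5·2 + 0·-1 + 0·-1 + 7·1 + 0·1.

23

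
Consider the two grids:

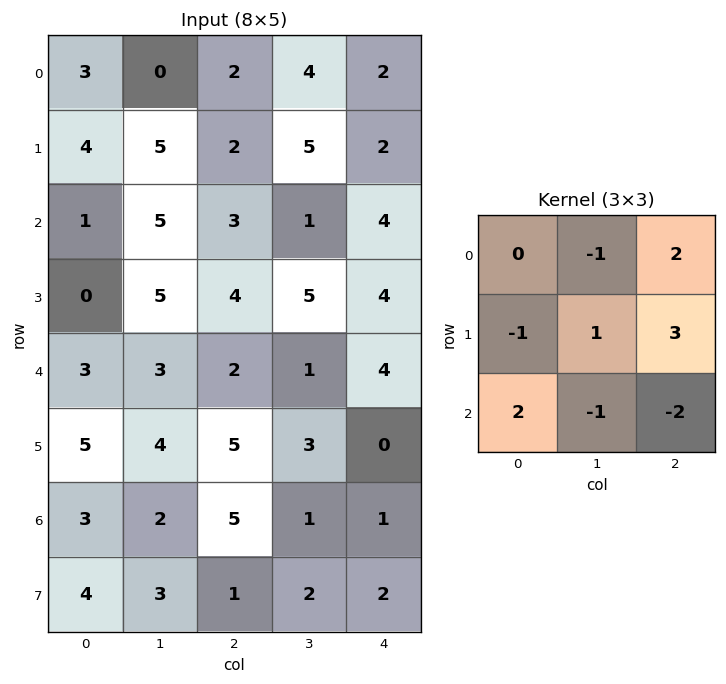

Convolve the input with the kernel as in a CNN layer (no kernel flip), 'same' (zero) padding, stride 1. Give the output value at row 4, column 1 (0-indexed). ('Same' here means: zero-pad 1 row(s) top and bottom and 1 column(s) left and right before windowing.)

5

The receptive field on the zero-padded input at this output position is [0 5 4 / 3 3 2 / 5 4 5]. Elementwise product with the kernel and sum: 5·-1 + 4·2 + 3·-1 + 3·1 + 2·3 + 5·2 + 4·-1 + 5·-2.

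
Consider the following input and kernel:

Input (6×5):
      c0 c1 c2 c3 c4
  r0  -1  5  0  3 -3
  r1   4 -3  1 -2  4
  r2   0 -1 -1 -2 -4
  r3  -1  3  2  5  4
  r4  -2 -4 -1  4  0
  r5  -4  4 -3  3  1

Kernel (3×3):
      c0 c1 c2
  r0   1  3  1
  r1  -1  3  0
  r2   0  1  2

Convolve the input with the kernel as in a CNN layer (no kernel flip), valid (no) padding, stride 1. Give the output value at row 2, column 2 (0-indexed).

6

The receptive field on the input at this output position is [-1 -2 -4 / 2 5 4 / -1 4 0]. Elementwise product with the kernel and sum: -1·1 + -2·3 + -4·1 + 2·-1 + 5·3 + 4·1 + 0·2.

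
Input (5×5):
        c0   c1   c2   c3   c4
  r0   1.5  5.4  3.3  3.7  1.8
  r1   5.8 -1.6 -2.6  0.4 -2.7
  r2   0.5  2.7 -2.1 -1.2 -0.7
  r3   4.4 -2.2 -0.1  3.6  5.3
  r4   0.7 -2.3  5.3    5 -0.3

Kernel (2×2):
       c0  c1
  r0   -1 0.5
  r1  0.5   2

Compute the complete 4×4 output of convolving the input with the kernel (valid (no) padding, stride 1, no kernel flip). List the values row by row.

0.9 -9.75 -1.95 -8
-0.95 -2.55 -0.65 -3.75
-1.35 -5.05 8.65 13.25
-9.75 11.6 14.55 0.95

Output[0,0]: The receptive field on the input at this output position is [1.5 5.4 / 5.8 -1.6]. Elementwise product with the kernel and sum: 1.5·-1 + 5.4·0.5 + 5.8·0.5 + -1.6·2.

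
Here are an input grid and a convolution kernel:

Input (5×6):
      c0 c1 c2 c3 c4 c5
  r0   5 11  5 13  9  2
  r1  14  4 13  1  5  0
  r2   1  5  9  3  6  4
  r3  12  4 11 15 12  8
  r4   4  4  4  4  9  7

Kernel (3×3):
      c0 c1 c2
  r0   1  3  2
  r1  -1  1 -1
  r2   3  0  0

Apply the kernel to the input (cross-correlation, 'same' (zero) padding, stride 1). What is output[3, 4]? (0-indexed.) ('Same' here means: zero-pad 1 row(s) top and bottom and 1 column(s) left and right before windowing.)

30

The receptive field on the zero-padded input at this output position is [3 6 4 / 15 12 8 / 4 9 7]. Elementwise product with the kernel and sum: 3·1 + 6·3 + 4·2 + 15·-1 + 12·1 + 8·-1 + 4·3.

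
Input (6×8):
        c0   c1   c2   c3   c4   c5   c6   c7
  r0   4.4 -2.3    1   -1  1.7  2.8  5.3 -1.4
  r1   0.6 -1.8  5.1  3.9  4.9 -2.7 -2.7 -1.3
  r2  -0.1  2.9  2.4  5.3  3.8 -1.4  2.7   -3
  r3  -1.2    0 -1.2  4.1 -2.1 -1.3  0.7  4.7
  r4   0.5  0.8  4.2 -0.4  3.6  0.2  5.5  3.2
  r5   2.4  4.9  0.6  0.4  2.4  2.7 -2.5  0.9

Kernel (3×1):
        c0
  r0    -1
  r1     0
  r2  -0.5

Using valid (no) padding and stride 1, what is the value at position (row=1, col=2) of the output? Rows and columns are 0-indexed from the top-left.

-4.5

The receptive field on the input at this output position is [5.1 / 2.4 / -1.2]. Elementwise product with the kernel and sum: 5.1·-1 + -1.2·-0.5.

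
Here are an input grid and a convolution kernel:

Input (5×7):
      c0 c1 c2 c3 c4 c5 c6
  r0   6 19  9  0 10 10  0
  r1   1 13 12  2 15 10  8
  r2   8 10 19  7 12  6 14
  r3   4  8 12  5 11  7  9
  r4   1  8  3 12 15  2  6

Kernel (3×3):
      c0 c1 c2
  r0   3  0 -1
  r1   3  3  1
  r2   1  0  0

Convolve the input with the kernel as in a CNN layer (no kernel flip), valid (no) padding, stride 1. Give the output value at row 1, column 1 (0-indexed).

The receptive field on the input at this output position is [13 12 2 / 10 19 7 / 8 12 5]. Elementwise product with the kernel and sum: 13·3 + 2·-1 + 10·3 + 19·3 + 7·1 + 8·1.

139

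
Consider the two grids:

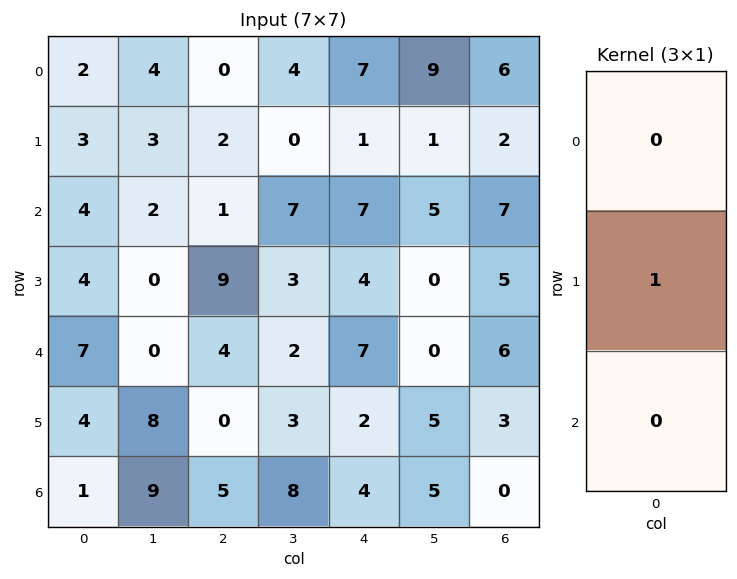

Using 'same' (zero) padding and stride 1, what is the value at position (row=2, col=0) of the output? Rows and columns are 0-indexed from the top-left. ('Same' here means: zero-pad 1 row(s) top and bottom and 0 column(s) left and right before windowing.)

4

The receptive field on the zero-padded input at this output position is [3 / 4 / 4]. Elementwise product with the kernel and sum: 4·1.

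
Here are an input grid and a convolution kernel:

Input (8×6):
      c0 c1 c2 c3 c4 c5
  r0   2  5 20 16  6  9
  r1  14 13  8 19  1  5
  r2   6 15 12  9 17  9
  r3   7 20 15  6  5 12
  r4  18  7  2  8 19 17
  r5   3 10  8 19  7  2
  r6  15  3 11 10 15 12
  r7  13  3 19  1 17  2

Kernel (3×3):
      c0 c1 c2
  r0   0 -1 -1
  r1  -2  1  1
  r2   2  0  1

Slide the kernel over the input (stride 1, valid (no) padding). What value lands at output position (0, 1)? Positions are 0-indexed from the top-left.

4

The receptive field on the input at this output position is [5 20 16 / 13 8 19 / 15 12 9]. Elementwise product with the kernel and sum: 20·-1 + 16·-1 + 13·-2 + 8·1 + 19·1 + 15·2 + 9·1.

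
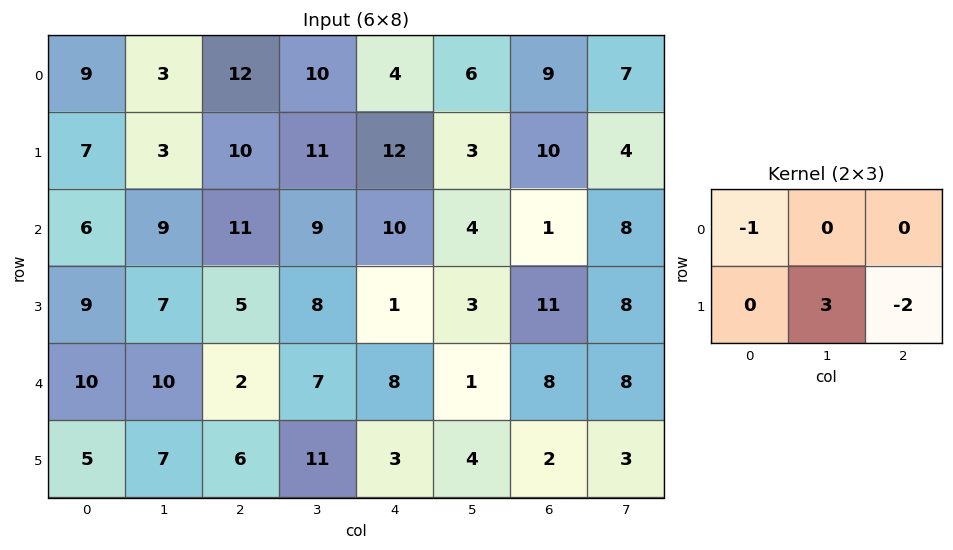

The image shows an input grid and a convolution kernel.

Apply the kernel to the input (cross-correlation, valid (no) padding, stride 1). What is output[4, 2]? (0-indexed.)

The receptive field on the input at this output position is [2 7 8 / 6 11 3]. Elementwise product with the kernel and sum: 2·-1 + 11·3 + 3·-2.

25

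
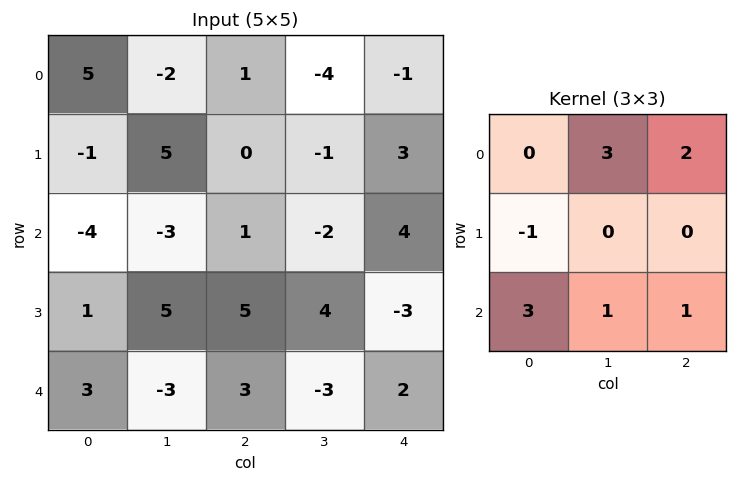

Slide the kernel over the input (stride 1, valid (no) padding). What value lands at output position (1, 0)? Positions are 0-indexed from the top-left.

32

The receptive field on the input at this output position is [-1 5 0 / -4 -3 1 / 1 5 5]. Elementwise product with the kernel and sum: 5·3 + 0·2 + -4·-1 + 1·3 + 5·1 + 5·1.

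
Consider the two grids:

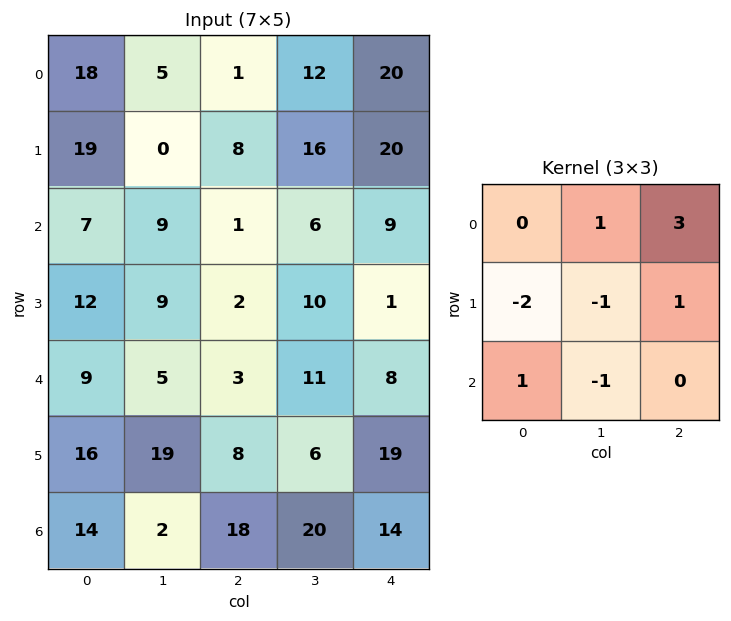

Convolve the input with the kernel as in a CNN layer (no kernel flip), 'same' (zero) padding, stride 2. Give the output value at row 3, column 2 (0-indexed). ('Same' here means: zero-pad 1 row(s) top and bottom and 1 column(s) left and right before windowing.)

The receptive field on the zero-padded input at this output position is [6 19 0 / 20 14 0 / 0 0 0]. Elementwise product with the kernel and sum: 19·1 + 0·3 + 20·-2 + 14·-1 + 0·1 + 0·1 + 0·-1.

-35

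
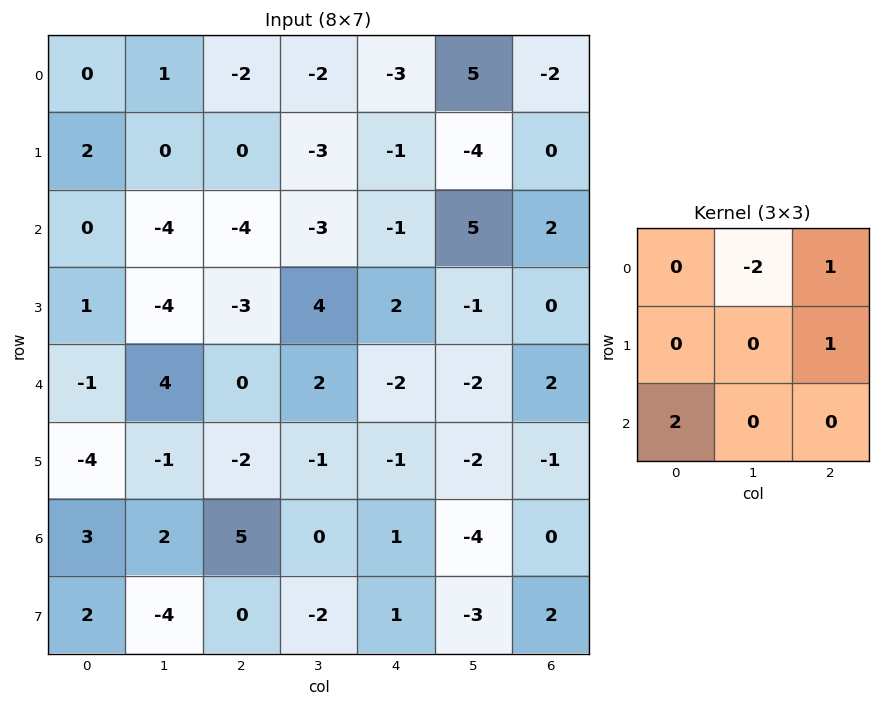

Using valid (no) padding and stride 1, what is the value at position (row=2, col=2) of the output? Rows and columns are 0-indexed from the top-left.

The receptive field on the input at this output position is [-4 -3 -1 / -3 4 2 / 0 2 -2]. Elementwise product with the kernel and sum: -3·-2 + -1·1 + 2·1 + 0·2.

7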